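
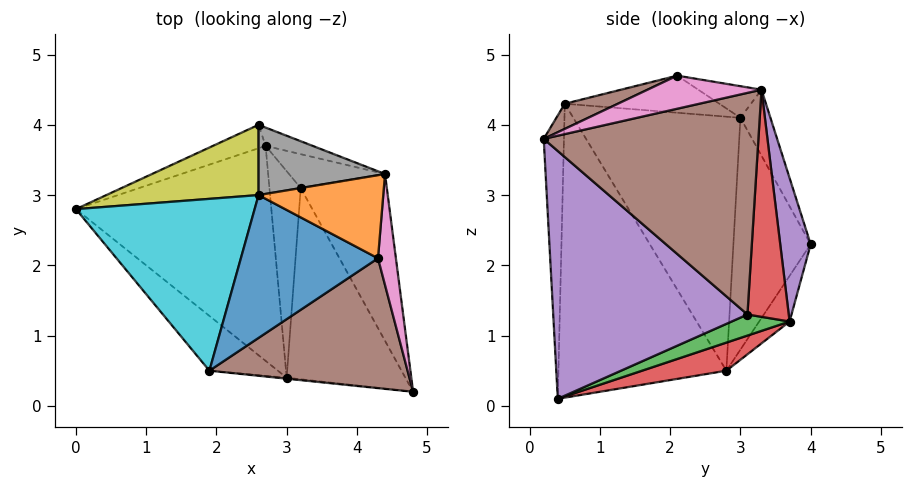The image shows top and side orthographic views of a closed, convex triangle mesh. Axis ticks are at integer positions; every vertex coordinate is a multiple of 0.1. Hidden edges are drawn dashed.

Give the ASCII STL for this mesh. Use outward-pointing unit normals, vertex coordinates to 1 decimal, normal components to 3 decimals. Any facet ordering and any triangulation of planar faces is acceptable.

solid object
 facet normal -0.630 -0.763 -0.147
  outer loop
   vertex 1.9 0.5 4.3
   vertex 0.0 2.8 0.5
   vertex 3.0 0.4 0.1
  endloop
 endfacet
 facet normal -0.103 -0.995 -0.003
  outer loop
   vertex 1.9 0.5 4.3
   vertex 3.0 0.4 0.1
   vertex 4.8 0.2 3.8
  endloop
 endfacet
 facet normal -0.239 0.931 -0.276
  outer loop
   vertex 2.7 3.7 1.2
   vertex 0.0 2.8 0.5
   vertex 2.6 4.0 2.3
  endloop
 endfacet
 facet normal 0.135 0.324 -0.936
  outer loop
   vertex 2.7 3.7 1.2
   vertex 3.0 0.4 0.1
   vertex 0.0 2.8 0.5
  endloop
 endfacet
 facet normal 0.536 0.825 -0.176
  outer loop
   vertex 4.4 3.3 4.5
   vertex 2.7 3.7 1.2
   vertex 2.6 4.0 2.3
  endloop
 endfacet
 facet normal 0.115 -0.400 0.909
  outer loop
   vertex 4.3 2.1 4.7
   vertex 1.9 0.5 4.3
   vertex 4.8 0.2 3.8
  endloop
 endfacet
 facet normal 0.879 0.006 0.476
  outer loop
   vertex 4.3 2.1 4.7
   vertex 4.8 0.2 3.8
   vertex 4.4 3.3 4.5
  endloop
 endfacet
 facet normal -0.246 0.847 0.471
  outer loop
   vertex 2.6 3.0 4.1
   vertex 4.4 3.3 4.5
   vertex 2.6 4.0 2.3
  endloop
 endfacet
 facet normal -0.595 0.703 0.390
  outer loop
   vertex 2.6 3.0 4.1
   vertex 2.6 4.0 2.3
   vertex 0.0 2.8 0.5
  endloop
 endfacet
 facet normal -0.789 0.265 0.555
  outer loop
   vertex 2.6 3.0 4.1
   vertex 0.0 2.8 0.5
   vertex 1.9 0.5 4.3
  endloop
 endfacet
 facet normal -0.258 0.149 0.955
  outer loop
   vertex 2.6 3.0 4.1
   vertex 1.9 0.5 4.3
   vertex 4.3 2.1 4.7
  endloop
 endfacet
 facet normal -0.242 0.179 0.954
  outer loop
   vertex 2.6 3.0 4.1
   vertex 4.3 2.1 4.7
   vertex 4.4 3.3 4.5
  endloop
 endfacet
 facet normal 0.531 0.311 -0.788
  outer loop
   vertex 3.2 3.1 1.3
   vertex 3.0 0.4 0.1
   vertex 2.7 3.7 1.2
  endloop
 endfacet
 facet normal 0.754 0.575 -0.319
  outer loop
   vertex 3.2 3.1 1.3
   vertex 2.7 3.7 1.2
   vertex 4.4 3.3 4.5
  endloop
 endfacet
 facet normal 0.895 0.124 -0.429
  outer loop
   vertex 3.2 3.1 1.3
   vertex 4.8 0.2 3.8
   vertex 3.0 0.4 0.1
  endloop
 endfacet
 facet normal 0.914 0.198 -0.355
  outer loop
   vertex 3.2 3.1 1.3
   vertex 4.4 3.3 4.5
   vertex 4.8 0.2 3.8
  endloop
 endfacet
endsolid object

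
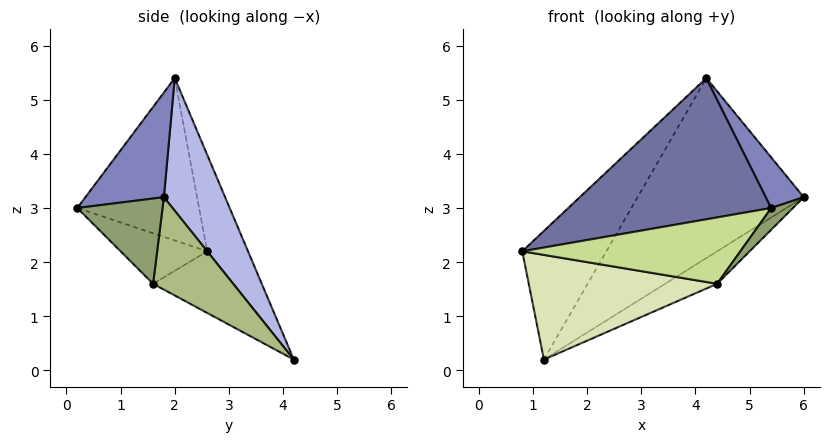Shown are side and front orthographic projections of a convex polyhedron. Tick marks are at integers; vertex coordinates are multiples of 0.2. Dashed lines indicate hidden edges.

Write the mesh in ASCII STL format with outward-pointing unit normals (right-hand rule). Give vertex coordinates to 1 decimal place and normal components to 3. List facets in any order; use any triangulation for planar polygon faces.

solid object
 facet normal -0.480 -0.800 0.360
  outer loop
   vertex 4.2 2.0 5.4
   vertex 0.8 2.6 2.2
   vertex 5.4 0.2 3.0
  endloop
 endfacet
 facet normal 0.711 -0.343 0.613
  outer loop
   vertex 4.2 2.0 5.4
   vertex 5.4 0.2 3.0
   vertex 6.0 1.8 3.2
  endloop
 endfacet
 facet normal -0.369 0.760 0.535
  outer loop
   vertex 1.2 4.2 0.2
   vertex 0.8 2.6 2.2
   vertex 4.2 2.0 5.4
  endloop
 endfacet
 facet normal 0.339 0.921 0.194
  outer loop
   vertex 1.2 4.2 0.2
   vertex 4.2 2.0 5.4
   vertex 6.0 1.8 3.2
  endloop
 endfacet
 facet normal 0.707 -0.179 -0.684
  outer loop
   vertex 4.4 1.6 1.6
   vertex 6.0 1.8 3.2
   vertex 5.4 0.2 3.0
  endloop
 endfacet
 facet normal 0.621 0.403 -0.672
  outer loop
   vertex 4.4 1.6 1.6
   vertex 1.2 4.2 0.2
   vertex 6.0 1.8 3.2
  endloop
 endfacet
 facet normal -0.307 -0.774 -0.554
  outer loop
   vertex 4.4 1.6 1.6
   vertex 5.4 0.2 3.0
   vertex 0.8 2.6 2.2
  endloop
 endfacet
 facet normal -0.303 -0.714 -0.632
  outer loop
   vertex 4.4 1.6 1.6
   vertex 0.8 2.6 2.2
   vertex 1.2 4.2 0.2
  endloop
 endfacet
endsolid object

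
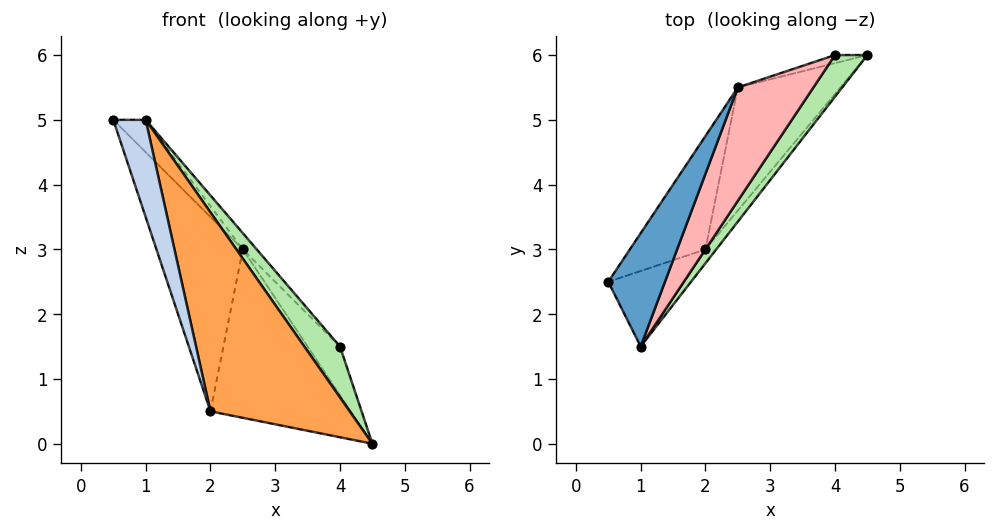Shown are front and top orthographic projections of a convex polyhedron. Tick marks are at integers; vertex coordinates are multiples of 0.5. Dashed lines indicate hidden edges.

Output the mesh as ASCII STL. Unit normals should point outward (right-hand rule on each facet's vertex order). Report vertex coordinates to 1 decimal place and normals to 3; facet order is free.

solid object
 facet normal 0.482 0.241 0.843
  outer loop
   vertex 2.5 5.5 3.0
   vertex 0.5 2.5 5.0
   vertex 1.0 1.5 5.0
  endloop
 endfacet
 facet normal -0.845 -0.422 -0.329
  outer loop
   vertex 2.0 3.0 0.5
   vertex 1.0 1.5 5.0
   vertex 0.5 2.5 5.0
  endloop
 endfacet
 facet normal 0.764 -0.644 -0.045
  outer loop
   vertex 2.0 3.0 0.5
   vertex 4.5 6.0 0.0
   vertex 1.0 1.5 5.0
  endloop
 endfacet
 facet normal -0.874 0.420 -0.245
  outer loop
   vertex 2.0 3.0 0.5
   vertex 0.5 2.5 5.0
   vertex 2.5 5.5 3.0
  endloop
 endfacet
 facet normal -0.736 0.547 -0.399
  outer loop
   vertex 2.0 3.0 0.5
   vertex 2.5 5.5 3.0
   vertex 4.5 6.0 0.0
  endloop
 endfacet
 facet normal 0.885 -0.361 0.295
  outer loop
   vertex 4.0 6.0 1.5
   vertex 1.0 1.5 5.0
   vertex 4.5 6.0 0.0
  endloop
 endfacet
 facet normal -0.442 0.885 -0.147
  outer loop
   vertex 4.0 6.0 1.5
   vertex 4.5 6.0 0.0
   vertex 2.5 5.5 3.0
  endloop
 endfacet
 facet normal 0.686 0.103 0.720
  outer loop
   vertex 4.0 6.0 1.5
   vertex 2.5 5.5 3.0
   vertex 1.0 1.5 5.0
  endloop
 endfacet
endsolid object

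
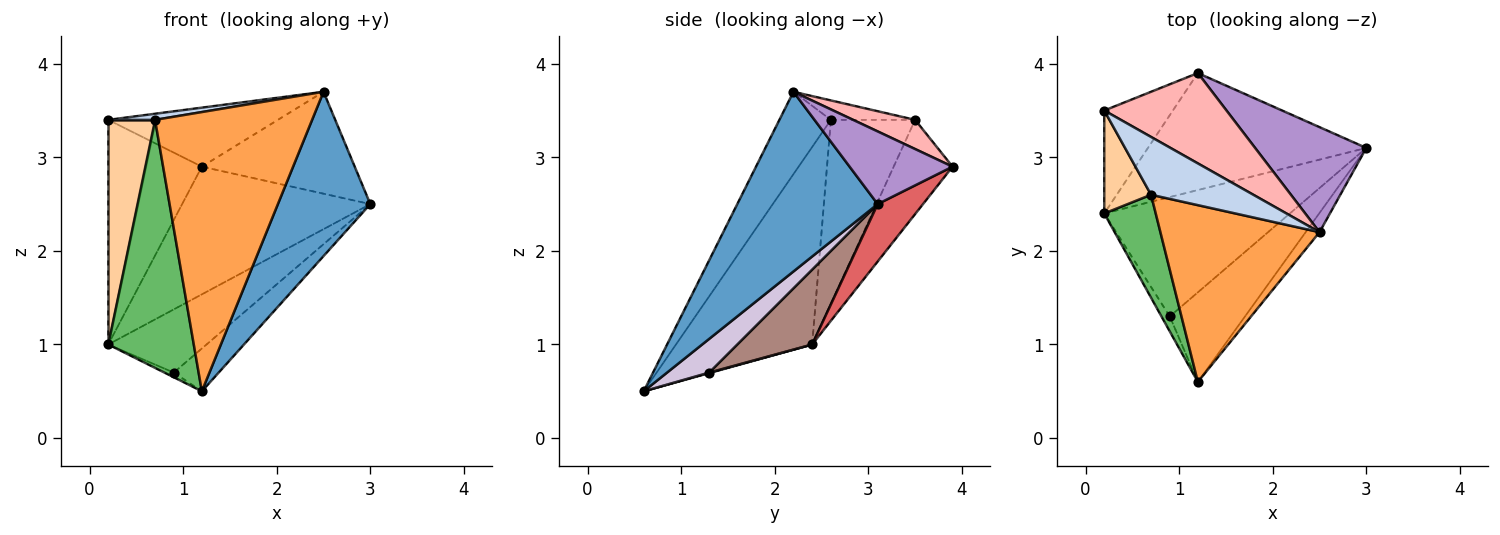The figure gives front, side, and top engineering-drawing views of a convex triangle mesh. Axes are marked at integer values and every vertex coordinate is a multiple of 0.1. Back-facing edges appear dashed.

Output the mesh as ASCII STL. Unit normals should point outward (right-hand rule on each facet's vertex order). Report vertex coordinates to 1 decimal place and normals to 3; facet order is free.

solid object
 facet normal 0.834 -0.549 -0.064
  outer loop
   vertex 2.5 2.2 3.7
   vertex 1.2 0.6 0.5
   vertex 3.0 3.1 2.5
  endloop
 endfacet
 facet normal -0.186 -0.103 0.977
  outer loop
   vertex 0.7 2.6 3.4
   vertex 2.5 2.2 3.7
   vertex 0.2 3.5 3.4
  endloop
 endfacet
 facet normal -0.267 -0.814 0.516
  outer loop
   vertex 0.7 2.6 3.4
   vertex 1.2 0.6 0.5
   vertex 2.5 2.2 3.7
  endloop
 endfacet
 facet normal -0.853 -0.474 0.217
  outer loop
   vertex 0.7 2.6 3.4
   vertex 0.2 3.5 3.4
   vertex 0.2 2.4 1.0
  endloop
 endfacet
 facet normal -0.827 -0.519 0.216
  outer loop
   vertex 0.7 2.6 3.4
   vertex 0.2 2.4 1.0
   vertex 1.2 0.6 0.5
  endloop
 endfacet
 facet normal -0.496 0.789 -0.362
  outer loop
   vertex 1.2 3.9 2.9
   vertex 0.2 2.4 1.0
   vertex 0.2 3.5 3.4
  endloop
 endfacet
 facet normal 0.175 0.726 -0.665
  outer loop
   vertex 1.2 3.9 2.9
   vertex 3.0 3.1 2.5
   vertex 0.2 2.4 1.0
  endloop
 endfacet
 facet normal 0.196 0.536 0.821
  outer loop
   vertex 1.2 3.9 2.9
   vertex 0.2 3.5 3.4
   vertex 2.5 2.2 3.7
  endloop
 endfacet
 facet normal 0.425 0.630 0.650
  outer loop
   vertex 1.2 3.9 2.9
   vertex 2.5 2.2 3.7
   vertex 3.0 3.1 2.5
  endloop
 endfacet
 facet normal 0.375 0.400 -0.837
  outer loop
   vertex 0.9 1.3 0.7
   vertex 3.0 3.1 2.5
   vertex 1.2 0.6 0.5
  endloop
 endfacet
 facet normal 0.336 0.441 -0.832
  outer loop
   vertex 0.9 1.3 0.7
   vertex 0.2 2.4 1.0
   vertex 3.0 3.1 2.5
  endloop
 endfacet
 facet normal 0.060 0.298 -0.953
  outer loop
   vertex 0.9 1.3 0.7
   vertex 1.2 0.6 0.5
   vertex 0.2 2.4 1.0
  endloop
 endfacet
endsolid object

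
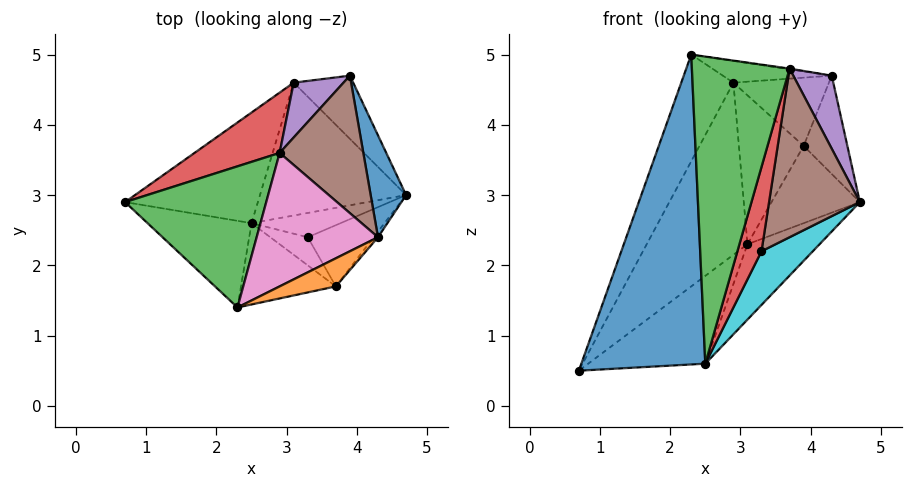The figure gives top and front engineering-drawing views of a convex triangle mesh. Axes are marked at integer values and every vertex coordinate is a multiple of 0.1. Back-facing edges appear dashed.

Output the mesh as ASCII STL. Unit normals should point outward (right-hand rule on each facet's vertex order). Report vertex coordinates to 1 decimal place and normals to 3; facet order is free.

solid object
 facet normal 0.910 0.288 0.298
  outer loop
   vertex 4.3 2.4 4.7
   vertex 4.7 3.0 2.9
   vertex 3.9 4.7 3.7
  endloop
 endfacet
 facet normal 0.711 0.544 -0.445
  outer loop
   vertex 3.1 4.6 2.3
   vertex 3.9 4.7 3.7
   vertex 4.7 3.0 2.9
  endloop
 endfacet
 facet normal -0.859 0.309 0.408
  outer loop
   vertex 2.9 3.6 4.6
   vertex 0.7 2.9 0.5
   vertex 2.3 1.4 5.0
  endloop
 endfacet
 facet normal -0.676 0.696 0.244
  outer loop
   vertex 2.9 3.6 4.6
   vertex 3.1 4.6 2.3
   vertex 0.7 2.9 0.5
  endloop
 endfacet
 facet normal -0.585 0.761 0.280
  outer loop
   vertex 2.9 3.6 4.6
   vertex 3.9 4.7 3.7
   vertex 3.1 4.6 2.3
  endloop
 endfacet
 facet normal 0.302 0.424 0.854
  outer loop
   vertex 2.9 3.6 4.6
   vertex 4.3 2.4 4.7
   vertex 3.9 4.7 3.7
  endloop
 endfacet
 facet normal 0.067 0.161 0.985
  outer loop
   vertex 2.9 3.6 4.6
   vertex 2.3 1.4 5.0
   vertex 4.3 2.4 4.7
  endloop
 endfacet
 facet normal 0.146 0.615 -0.775
  outer loop
   vertex 2.5 2.6 0.6
   vertex 0.7 2.9 0.5
   vertex 3.1 4.6 2.3
  endloop
 endfacet
 facet normal 0.634 0.382 -0.673
  outer loop
   vertex 2.5 2.6 0.6
   vertex 3.1 4.6 2.3
   vertex 4.7 3.0 2.9
  endloop
 endfacet
 facet normal 0.512 -0.782 -0.354
  outer loop
   vertex 2.5 2.6 0.6
   vertex 4.7 3.0 2.9
   vertex 3.3 2.4 2.2
  endloop
 endfacet
 facet normal -0.144 -0.953 -0.266
  outer loop
   vertex 2.5 2.6 0.6
   vertex 2.3 1.4 5.0
   vertex 0.7 2.9 0.5
  endloop
 endfacet
 facet normal 0.136 0.025 0.990
  outer loop
   vertex 3.7 1.7 4.8
   vertex 4.3 2.4 4.7
   vertex 2.3 1.4 5.0
  endloop
 endfacet
 facet normal 0.168 -0.953 -0.252
  outer loop
   vertex 3.7 1.7 4.8
   vertex 2.3 1.4 5.0
   vertex 2.5 2.6 0.6
  endloop
 endfacet
 facet normal 0.368 -0.882 -0.294
  outer loop
   vertex 3.7 1.7 4.8
   vertex 2.5 2.6 0.6
   vertex 3.3 2.4 2.2
  endloop
 endfacet
 facet normal 0.755 -0.654 -0.050
  outer loop
   vertex 3.7 1.7 4.8
   vertex 4.7 3.0 2.9
   vertex 4.3 2.4 4.7
  endloop
 endfacet
 facet normal 0.497 -0.815 -0.296
  outer loop
   vertex 3.7 1.7 4.8
   vertex 3.3 2.4 2.2
   vertex 4.7 3.0 2.9
  endloop
 endfacet
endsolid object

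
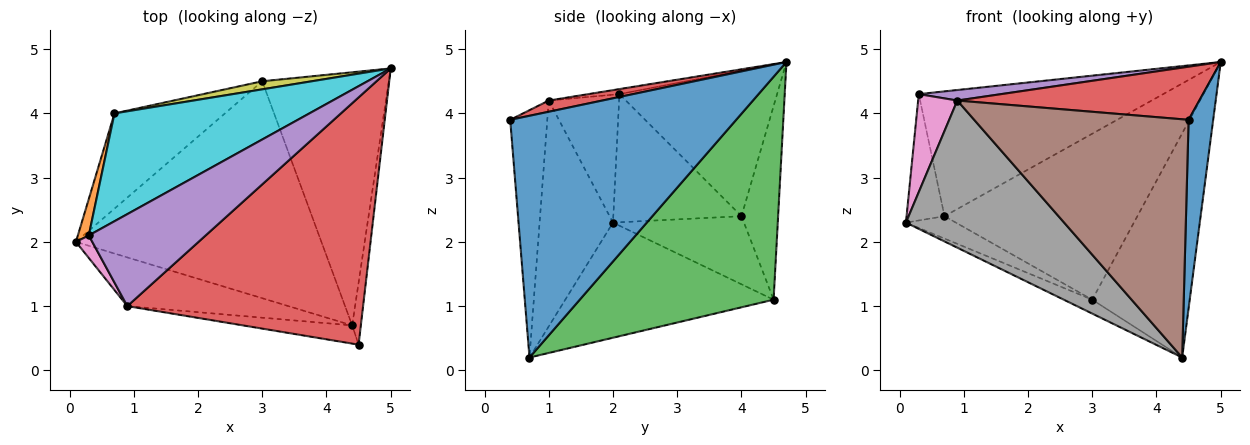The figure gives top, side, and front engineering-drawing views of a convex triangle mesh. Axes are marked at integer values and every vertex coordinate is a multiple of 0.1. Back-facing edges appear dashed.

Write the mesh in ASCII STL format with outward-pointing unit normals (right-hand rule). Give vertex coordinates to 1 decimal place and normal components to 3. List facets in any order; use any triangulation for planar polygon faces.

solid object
 facet normal 0.994 -0.108 -0.036
  outer loop
   vertex 4.4 0.7 0.2
   vertex 5.0 4.7 4.8
   vertex 4.5 0.4 3.9
  endloop
 endfacet
 facet normal -0.424 0.058 -0.904
  outer loop
   vertex 3.0 4.5 1.1
   vertex 4.4 0.7 0.2
   vertex 0.1 2.0 2.3
  endloop
 endfacet
 facet normal 0.797 0.401 -0.452
  outer loop
   vertex 3.0 4.5 1.1
   vertex 5.0 4.7 4.8
   vertex 4.4 0.7 0.2
  endloop
 endfacet
 facet normal 0.046 -0.210 0.977
  outer loop
   vertex 0.9 1.0 4.2
   vertex 4.5 0.4 3.9
   vertex 5.0 4.7 4.8
  endloop
 endfacet
 facet normal -0.043 -0.114 0.993
  outer loop
   vertex 0.9 1.0 4.2
   vertex 5.0 4.7 4.8
   vertex 0.3 2.1 4.3
  endloop
 endfacet
 facet normal -0.170 -0.983 -0.075
  outer loop
   vertex 0.9 1.0 4.2
   vertex 4.4 0.7 0.2
   vertex 4.5 0.4 3.9
  endloop
 endfacet
 facet normal -0.868 -0.484 0.111
  outer loop
   vertex 0.9 1.0 4.2
   vertex 0.3 2.1 4.3
   vertex 0.1 2.0 2.3
  endloop
 endfacet
 facet normal -0.403 -0.869 -0.288
  outer loop
   vertex 0.9 1.0 4.2
   vertex 0.1 2.0 2.3
   vertex 4.4 0.7 0.2
  endloop
 endfacet
 facet normal -0.186 0.981 0.048
  outer loop
   vertex 0.7 4.0 2.4
   vertex 5.0 4.7 4.8
   vertex 3.0 4.5 1.1
  endloop
 endfacet
 facet normal -0.439 0.680 0.588
  outer loop
   vertex 0.7 4.0 2.4
   vertex 0.3 2.1 4.3
   vertex 5.0 4.7 4.8
  endloop
 endfacet
 facet normal -0.514 0.196 -0.835
  outer loop
   vertex 0.7 4.0 2.4
   vertex 3.0 4.5 1.1
   vertex 0.1 2.0 2.3
  endloop
 endfacet
 facet normal -0.956 0.283 0.081
  outer loop
   vertex 0.7 4.0 2.4
   vertex 0.1 2.0 2.3
   vertex 0.3 2.1 4.3
  endloop
 endfacet
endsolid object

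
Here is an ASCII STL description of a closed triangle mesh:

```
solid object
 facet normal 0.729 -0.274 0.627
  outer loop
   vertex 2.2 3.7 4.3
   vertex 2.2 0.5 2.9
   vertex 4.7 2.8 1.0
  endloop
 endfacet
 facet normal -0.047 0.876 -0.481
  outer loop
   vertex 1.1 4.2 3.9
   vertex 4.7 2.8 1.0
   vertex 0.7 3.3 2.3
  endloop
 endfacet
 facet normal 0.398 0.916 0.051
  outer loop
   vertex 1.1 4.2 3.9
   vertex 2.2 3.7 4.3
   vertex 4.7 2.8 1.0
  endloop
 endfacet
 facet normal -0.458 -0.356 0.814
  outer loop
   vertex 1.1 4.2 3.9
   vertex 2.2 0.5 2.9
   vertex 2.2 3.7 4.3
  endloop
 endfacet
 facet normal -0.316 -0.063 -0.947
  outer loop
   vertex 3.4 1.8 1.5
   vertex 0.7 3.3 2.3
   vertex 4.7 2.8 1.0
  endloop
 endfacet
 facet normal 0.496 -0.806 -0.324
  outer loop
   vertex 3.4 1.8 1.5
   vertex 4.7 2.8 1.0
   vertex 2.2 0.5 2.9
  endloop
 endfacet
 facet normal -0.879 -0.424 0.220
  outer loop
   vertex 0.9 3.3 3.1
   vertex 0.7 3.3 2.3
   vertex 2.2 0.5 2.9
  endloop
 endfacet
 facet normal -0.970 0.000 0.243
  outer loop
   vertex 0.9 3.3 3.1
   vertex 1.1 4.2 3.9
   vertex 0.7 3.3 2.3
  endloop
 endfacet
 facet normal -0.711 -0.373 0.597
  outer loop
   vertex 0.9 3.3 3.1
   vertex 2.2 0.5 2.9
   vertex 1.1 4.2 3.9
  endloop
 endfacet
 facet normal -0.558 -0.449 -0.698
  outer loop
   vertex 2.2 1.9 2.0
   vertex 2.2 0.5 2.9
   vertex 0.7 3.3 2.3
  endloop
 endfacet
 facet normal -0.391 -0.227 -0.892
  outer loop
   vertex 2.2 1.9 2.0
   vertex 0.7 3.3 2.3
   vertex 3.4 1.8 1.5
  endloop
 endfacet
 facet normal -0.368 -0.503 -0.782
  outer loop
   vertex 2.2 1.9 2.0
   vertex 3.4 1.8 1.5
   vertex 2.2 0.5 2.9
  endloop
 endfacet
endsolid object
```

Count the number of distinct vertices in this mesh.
8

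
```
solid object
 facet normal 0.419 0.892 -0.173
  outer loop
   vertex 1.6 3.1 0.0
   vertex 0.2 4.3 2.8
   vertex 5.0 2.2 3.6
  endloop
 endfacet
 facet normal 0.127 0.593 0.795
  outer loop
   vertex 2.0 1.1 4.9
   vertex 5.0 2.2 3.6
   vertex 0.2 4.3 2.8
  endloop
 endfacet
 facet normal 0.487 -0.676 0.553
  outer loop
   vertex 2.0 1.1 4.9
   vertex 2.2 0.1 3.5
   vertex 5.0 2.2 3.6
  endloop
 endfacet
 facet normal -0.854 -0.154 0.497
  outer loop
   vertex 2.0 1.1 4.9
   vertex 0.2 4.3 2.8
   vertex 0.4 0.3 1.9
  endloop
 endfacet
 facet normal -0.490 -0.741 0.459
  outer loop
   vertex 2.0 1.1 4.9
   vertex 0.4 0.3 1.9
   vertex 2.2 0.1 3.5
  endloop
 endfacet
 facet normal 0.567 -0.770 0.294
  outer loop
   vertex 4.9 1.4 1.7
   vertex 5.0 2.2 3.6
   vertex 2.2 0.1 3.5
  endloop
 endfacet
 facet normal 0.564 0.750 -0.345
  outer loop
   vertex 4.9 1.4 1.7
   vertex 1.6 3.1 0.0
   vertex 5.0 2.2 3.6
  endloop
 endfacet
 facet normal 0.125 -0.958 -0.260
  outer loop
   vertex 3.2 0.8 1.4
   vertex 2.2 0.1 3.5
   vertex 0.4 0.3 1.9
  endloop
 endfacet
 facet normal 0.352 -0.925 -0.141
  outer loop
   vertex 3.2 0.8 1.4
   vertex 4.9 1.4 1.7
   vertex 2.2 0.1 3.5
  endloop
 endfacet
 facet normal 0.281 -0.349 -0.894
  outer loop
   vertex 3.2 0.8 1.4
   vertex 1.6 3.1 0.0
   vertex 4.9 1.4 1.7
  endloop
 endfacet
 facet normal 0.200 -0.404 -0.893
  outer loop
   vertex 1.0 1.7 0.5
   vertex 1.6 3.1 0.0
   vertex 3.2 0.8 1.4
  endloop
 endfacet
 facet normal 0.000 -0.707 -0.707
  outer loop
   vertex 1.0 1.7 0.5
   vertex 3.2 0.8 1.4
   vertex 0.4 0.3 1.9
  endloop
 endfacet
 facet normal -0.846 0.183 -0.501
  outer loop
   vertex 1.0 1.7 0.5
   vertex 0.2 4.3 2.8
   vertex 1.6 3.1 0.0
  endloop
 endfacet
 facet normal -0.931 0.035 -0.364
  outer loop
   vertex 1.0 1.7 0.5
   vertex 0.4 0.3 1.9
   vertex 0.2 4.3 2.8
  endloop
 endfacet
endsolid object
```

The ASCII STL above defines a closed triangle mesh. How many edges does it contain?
21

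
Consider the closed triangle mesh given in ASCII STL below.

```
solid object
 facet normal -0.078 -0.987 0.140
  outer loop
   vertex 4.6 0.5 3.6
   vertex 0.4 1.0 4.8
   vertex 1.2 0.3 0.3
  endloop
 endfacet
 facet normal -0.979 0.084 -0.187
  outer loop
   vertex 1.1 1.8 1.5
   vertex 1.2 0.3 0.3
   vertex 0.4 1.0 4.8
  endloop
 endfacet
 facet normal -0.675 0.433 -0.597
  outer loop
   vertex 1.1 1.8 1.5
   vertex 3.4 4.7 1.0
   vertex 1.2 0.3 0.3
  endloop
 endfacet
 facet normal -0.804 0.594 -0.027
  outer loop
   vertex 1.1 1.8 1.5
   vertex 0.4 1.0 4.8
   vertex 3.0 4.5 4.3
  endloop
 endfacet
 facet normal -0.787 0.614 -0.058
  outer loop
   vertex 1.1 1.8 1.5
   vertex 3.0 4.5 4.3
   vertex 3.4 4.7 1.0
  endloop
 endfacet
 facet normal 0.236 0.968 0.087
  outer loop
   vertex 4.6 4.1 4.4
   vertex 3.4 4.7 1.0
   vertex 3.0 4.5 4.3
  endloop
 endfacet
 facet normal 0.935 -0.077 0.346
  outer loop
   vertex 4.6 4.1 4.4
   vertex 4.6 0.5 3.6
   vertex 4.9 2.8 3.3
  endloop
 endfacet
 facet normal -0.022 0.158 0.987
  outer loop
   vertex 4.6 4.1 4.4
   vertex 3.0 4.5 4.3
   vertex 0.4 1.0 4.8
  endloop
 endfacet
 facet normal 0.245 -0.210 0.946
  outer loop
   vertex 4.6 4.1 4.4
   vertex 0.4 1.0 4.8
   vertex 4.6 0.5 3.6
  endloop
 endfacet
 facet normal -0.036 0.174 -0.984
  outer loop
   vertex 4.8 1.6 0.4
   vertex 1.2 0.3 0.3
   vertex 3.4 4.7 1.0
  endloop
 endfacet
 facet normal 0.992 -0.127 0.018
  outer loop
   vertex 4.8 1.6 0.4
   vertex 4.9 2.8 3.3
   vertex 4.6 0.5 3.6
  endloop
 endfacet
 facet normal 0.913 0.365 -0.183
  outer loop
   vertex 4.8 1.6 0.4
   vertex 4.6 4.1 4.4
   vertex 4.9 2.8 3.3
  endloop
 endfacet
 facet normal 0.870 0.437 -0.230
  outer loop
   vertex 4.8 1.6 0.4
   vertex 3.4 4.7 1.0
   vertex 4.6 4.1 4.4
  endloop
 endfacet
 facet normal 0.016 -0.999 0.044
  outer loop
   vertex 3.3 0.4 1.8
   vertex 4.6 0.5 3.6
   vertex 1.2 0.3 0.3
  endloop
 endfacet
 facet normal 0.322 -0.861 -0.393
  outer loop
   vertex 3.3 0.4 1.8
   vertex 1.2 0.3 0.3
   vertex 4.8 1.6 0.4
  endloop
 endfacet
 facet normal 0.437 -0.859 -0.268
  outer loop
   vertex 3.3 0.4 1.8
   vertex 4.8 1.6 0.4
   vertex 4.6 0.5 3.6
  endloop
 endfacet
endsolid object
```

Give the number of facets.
16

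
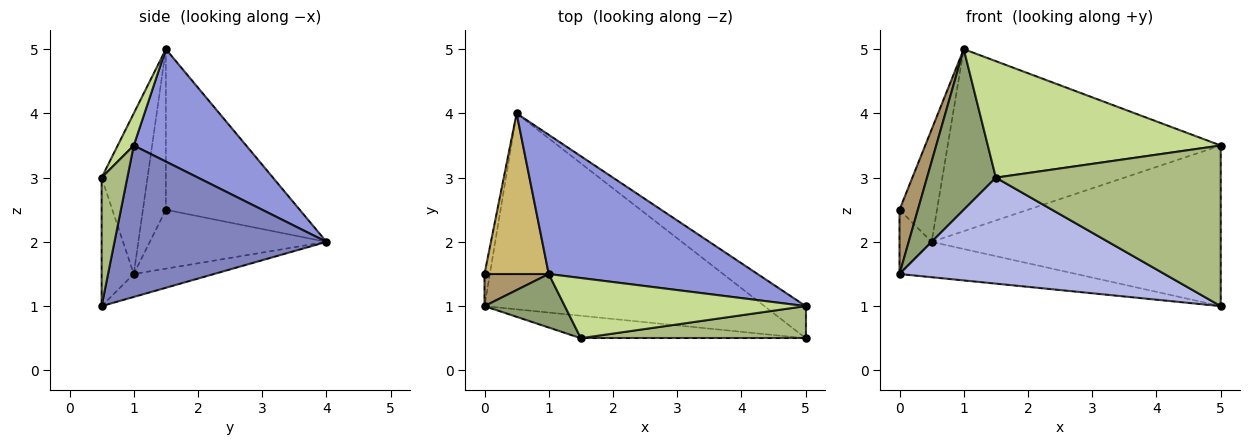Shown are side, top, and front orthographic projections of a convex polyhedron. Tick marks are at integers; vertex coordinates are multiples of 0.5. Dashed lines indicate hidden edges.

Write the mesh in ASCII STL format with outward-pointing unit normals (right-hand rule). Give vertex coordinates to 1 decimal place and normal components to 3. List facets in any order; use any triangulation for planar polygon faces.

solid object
 facet normal -0.080 0.177 -0.981
  outer loop
   vertex 0.5 4.0 2.0
   vertex 5.0 0.5 1.0
   vertex 0.0 1.0 1.5
  endloop
 endfacet
 facet normal 0.584 0.796 -0.159
  outer loop
   vertex 5.0 1.0 3.5
   vertex 5.0 0.5 1.0
   vertex 0.5 4.0 2.0
  endloop
 endfacet
 facet normal 0.311 0.755 0.577
  outer loop
   vertex 5.0 1.0 3.5
   vertex 0.5 4.0 2.0
   vertex 1.0 1.5 5.0
  endloop
 endfacet
 facet normal -0.118 -0.971 -0.206
  outer loop
   vertex 1.5 0.5 3.0
   vertex 0.0 1.0 1.5
   vertex 5.0 0.5 1.0
  endloop
 endfacet
 facet normal -0.535 -0.802 0.267
  outer loop
   vertex 1.5 0.5 3.0
   vertex 1.0 1.5 5.0
   vertex 0.0 1.0 1.5
  endloop
 endfacet
 facet normal 0.111 -0.974 0.195
  outer loop
   vertex 1.5 0.5 3.0
   vertex 5.0 0.5 1.0
   vertex 5.0 1.0 3.5
  endloop
 endfacet
 facet normal 0.061 -0.887 0.459
  outer loop
   vertex 1.5 0.5 3.0
   vertex 5.0 1.0 3.5
   vertex 1.0 1.5 5.0
  endloop
 endfacet
 facet normal -0.980 0.178 -0.089
  outer loop
   vertex 0.0 1.5 2.5
   vertex 0.5 4.0 2.0
   vertex 0.0 1.0 1.5
  endloop
 endfacet
 facet normal -0.745 -0.596 0.298
  outer loop
   vertex 0.0 1.5 2.5
   vertex 0.0 1.0 1.5
   vertex 1.0 1.5 5.0
  endloop
 endfacet
 facet normal -0.899 0.252 0.359
  outer loop
   vertex 0.0 1.5 2.5
   vertex 1.0 1.5 5.0
   vertex 0.5 4.0 2.0
  endloop
 endfacet
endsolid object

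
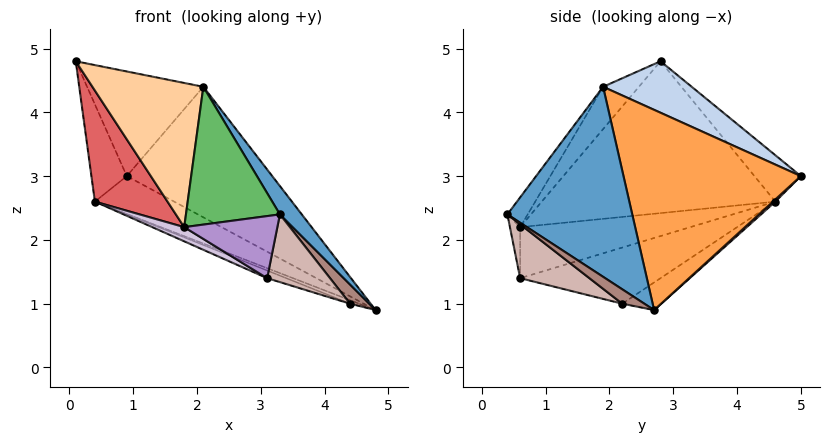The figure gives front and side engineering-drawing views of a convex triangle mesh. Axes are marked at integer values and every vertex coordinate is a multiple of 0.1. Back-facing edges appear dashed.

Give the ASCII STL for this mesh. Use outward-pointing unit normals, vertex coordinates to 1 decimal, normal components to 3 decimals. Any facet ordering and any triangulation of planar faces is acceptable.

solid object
 facet normal 0.799 -0.140 0.585
  outer loop
   vertex 2.1 1.9 4.4
   vertex 3.3 0.4 2.4
   vertex 4.8 2.7 0.9
  endloop
 endfacet
 facet normal 0.380 0.499 0.779
  outer loop
   vertex 2.1 1.9 4.4
   vertex 0.9 5.0 3.0
   vertex 0.1 2.8 4.8
  endloop
 endfacet
 facet normal 0.621 0.509 0.596
  outer loop
   vertex 2.1 1.9 4.4
   vertex 4.8 2.7 0.9
   vertex 0.9 5.0 3.0
  endloop
 endfacet
 facet normal -0.263 -0.814 0.517
  outer loop
   vertex 2.1 1.9 4.4
   vertex 0.1 2.8 4.8
   vertex 1.8 0.6 2.2
  endloop
 endfacet
 facet normal -0.181 -0.836 0.519
  outer loop
   vertex 2.1 1.9 4.4
   vertex 1.8 0.6 2.2
   vertex 3.3 0.4 2.4
  endloop
 endfacet
 facet normal -0.741 0.565 0.361
  outer loop
   vertex 0.4 4.6 2.6
   vertex 0.1 2.8 4.8
   vertex 0.9 5.0 3.0
  endloop
 endfacet
 facet normal -0.895 -0.278 -0.350
  outer loop
   vertex 0.4 4.6 2.6
   vertex 1.8 0.6 2.2
   vertex 0.1 2.8 4.8
  endloop
 endfacet
 facet normal 0.021 0.694 -0.720
  outer loop
   vertex 0.4 4.6 2.6
   vertex 0.9 5.0 3.0
   vertex 4.8 2.7 0.9
  endloop
 endfacet
 facet normal -0.107 -0.979 -0.174
  outer loop
   vertex 3.1 0.6 1.4
   vertex 3.3 0.4 2.4
   vertex 1.8 0.6 2.2
  endloop
 endfacet
 facet normal -0.522 -0.098 -0.848
  outer loop
   vertex 3.1 0.6 1.4
   vertex 1.8 0.6 2.2
   vertex 0.4 4.6 2.6
  endloop
 endfacet
 facet normal 0.734 -0.635 -0.240
  outer loop
   vertex 4.4 2.2 1.0
   vertex 4.8 2.7 0.9
   vertex 3.3 0.4 2.4
  endloop
 endfacet
 facet normal 0.712 -0.647 -0.272
  outer loop
   vertex 4.4 2.2 1.0
   vertex 3.3 0.4 2.4
   vertex 3.1 0.6 1.4
  endloop
 endfacet
 facet normal -0.331 0.076 -0.941
  outer loop
   vertex 4.4 2.2 1.0
   vertex 0.4 4.6 2.6
   vertex 4.8 2.7 0.9
  endloop
 endfacet
 facet normal -0.346 0.047 -0.937
  outer loop
   vertex 4.4 2.2 1.0
   vertex 3.1 0.6 1.4
   vertex 0.4 4.6 2.6
  endloop
 endfacet
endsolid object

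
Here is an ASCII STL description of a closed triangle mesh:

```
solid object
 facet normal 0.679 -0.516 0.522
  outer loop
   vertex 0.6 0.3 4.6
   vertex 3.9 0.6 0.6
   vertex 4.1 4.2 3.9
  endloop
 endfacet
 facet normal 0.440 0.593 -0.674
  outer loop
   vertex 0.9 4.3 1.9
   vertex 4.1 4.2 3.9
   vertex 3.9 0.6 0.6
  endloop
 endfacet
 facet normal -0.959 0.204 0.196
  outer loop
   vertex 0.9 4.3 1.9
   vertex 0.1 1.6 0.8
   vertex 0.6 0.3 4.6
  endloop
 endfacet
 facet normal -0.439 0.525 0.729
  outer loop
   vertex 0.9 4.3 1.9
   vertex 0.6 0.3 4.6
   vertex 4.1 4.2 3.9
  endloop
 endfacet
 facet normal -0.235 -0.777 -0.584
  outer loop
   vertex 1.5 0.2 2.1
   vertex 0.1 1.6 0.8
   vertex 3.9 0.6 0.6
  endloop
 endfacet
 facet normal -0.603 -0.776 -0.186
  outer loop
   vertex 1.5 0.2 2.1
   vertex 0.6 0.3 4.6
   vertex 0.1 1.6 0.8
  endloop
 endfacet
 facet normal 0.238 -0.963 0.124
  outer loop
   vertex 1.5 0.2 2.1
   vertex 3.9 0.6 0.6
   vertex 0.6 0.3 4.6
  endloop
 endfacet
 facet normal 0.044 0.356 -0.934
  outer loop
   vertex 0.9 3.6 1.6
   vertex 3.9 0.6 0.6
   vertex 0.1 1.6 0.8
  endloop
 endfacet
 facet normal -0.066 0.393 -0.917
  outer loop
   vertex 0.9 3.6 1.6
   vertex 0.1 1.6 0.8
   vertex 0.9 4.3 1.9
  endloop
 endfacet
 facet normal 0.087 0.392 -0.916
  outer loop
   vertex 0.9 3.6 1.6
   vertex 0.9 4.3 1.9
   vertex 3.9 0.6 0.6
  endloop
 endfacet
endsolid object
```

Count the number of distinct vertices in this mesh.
7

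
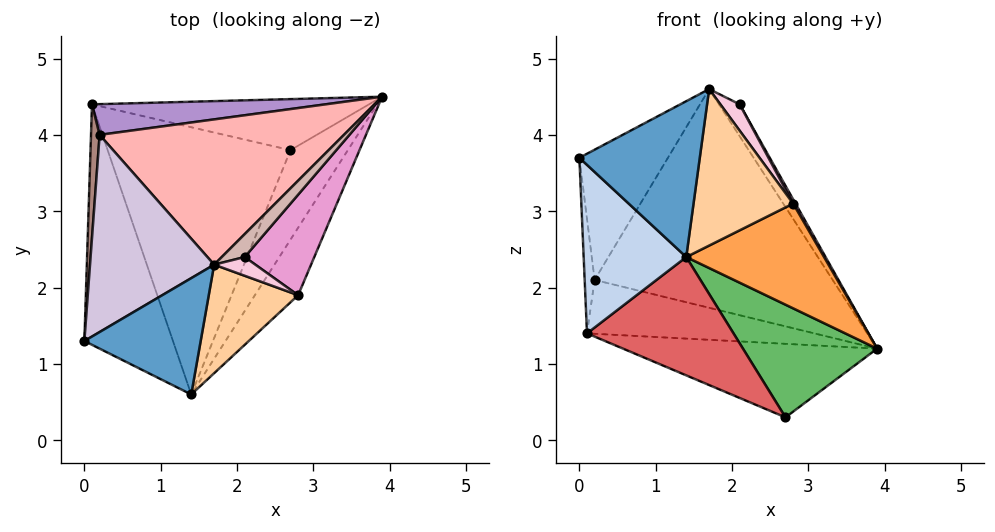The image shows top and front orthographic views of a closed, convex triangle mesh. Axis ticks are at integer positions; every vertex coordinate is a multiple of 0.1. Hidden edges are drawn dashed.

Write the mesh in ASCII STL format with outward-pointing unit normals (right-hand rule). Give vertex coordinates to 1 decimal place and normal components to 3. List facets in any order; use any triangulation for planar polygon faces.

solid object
 facet normal 0.153 -0.792 0.591
  outer loop
   vertex 1.7 2.3 4.6
   vertex 0.0 1.3 3.7
   vertex 1.4 0.6 2.4
  endloop
 endfacet
 facet normal -0.723 -0.396 -0.566
  outer loop
   vertex 0.1 4.4 1.4
   vertex 1.4 0.6 2.4
   vertex 0.0 1.3 3.7
  endloop
 endfacet
 facet normal 0.725 -0.579 -0.373
  outer loop
   vertex 2.8 1.9 3.1
   vertex 1.4 0.6 2.4
   vertex 3.9 4.5 1.2
  endloop
 endfacet
 facet normal 0.431 -0.741 0.514
  outer loop
   vertex 2.8 1.9 3.1
   vertex 1.7 2.3 4.6
   vertex 1.4 0.6 2.4
  endloop
 endfacet
 facet normal 0.678 -0.575 -0.457
  outer loop
   vertex 2.7 3.8 0.3
   vertex 3.9 4.5 1.2
   vertex 1.4 0.6 2.4
  endloop
 endfacet
 facet normal -0.052 0.820 -0.569
  outer loop
   vertex 2.7 3.8 0.3
   vertex 0.1 4.4 1.4
   vertex 3.9 4.5 1.2
  endloop
 endfacet
 facet normal -0.433 -0.365 -0.824
  outer loop
   vertex 2.7 3.8 0.3
   vertex 1.4 0.6 2.4
   vertex 0.1 4.4 1.4
  endloop
 endfacet
 facet normal 0.022 0.833 0.553
  outer loop
   vertex 0.2 4.0 2.1
   vertex 1.7 2.3 4.6
   vertex 3.9 4.5 1.2
  endloop
 endfacet
 facet normal 0.003 0.868 0.496
  outer loop
   vertex 0.2 4.0 2.1
   vertex 3.9 4.5 1.2
   vertex 0.1 4.4 1.4
  endloop
 endfacet
 facet normal -0.608 0.438 0.662
  outer loop
   vertex 0.2 4.0 2.1
   vertex 0.0 1.3 3.7
   vertex 1.7 2.3 4.6
  endloop
 endfacet
 facet normal -0.938 0.225 0.263
  outer loop
   vertex 0.2 4.0 2.1
   vertex 0.1 4.4 1.4
   vertex 0.0 1.3 3.7
  endloop
 endfacet
 facet normal 0.088 0.809 0.581
  outer loop
   vertex 2.1 2.4 4.4
   vertex 3.9 4.5 1.2
   vertex 1.7 2.3 4.6
  endloop
 endfacet
 facet normal 0.877 -0.020 0.480
  outer loop
   vertex 2.1 2.4 4.4
   vertex 2.8 1.9 3.1
   vertex 3.9 4.5 1.2
  endloop
 endfacet
 facet normal 0.442 -0.731 0.519
  outer loop
   vertex 2.1 2.4 4.4
   vertex 1.7 2.3 4.6
   vertex 2.8 1.9 3.1
  endloop
 endfacet
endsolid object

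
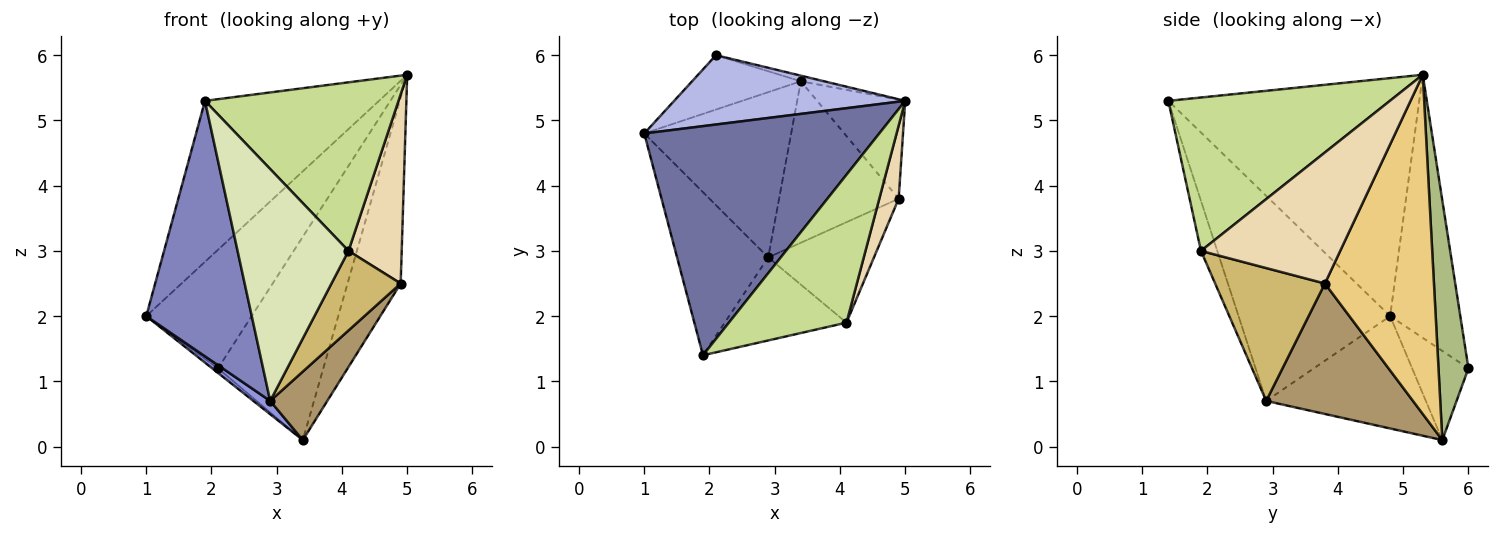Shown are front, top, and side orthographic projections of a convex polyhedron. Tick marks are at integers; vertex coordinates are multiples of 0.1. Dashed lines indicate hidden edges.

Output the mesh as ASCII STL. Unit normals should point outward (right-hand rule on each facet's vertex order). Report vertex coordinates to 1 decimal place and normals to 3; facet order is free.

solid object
 facet normal -0.638 0.443 0.630
  outer loop
   vertex 1.9 1.4 5.3
   vertex 5.0 5.3 5.7
   vertex 1.0 4.8 2.0
  endloop
 endfacet
 facet normal -0.771 -0.537 -0.343
  outer loop
   vertex 2.9 2.9 0.7
   vertex 1.9 1.4 5.3
   vertex 1.0 4.8 2.0
  endloop
 endfacet
 facet normal -0.606 -0.064 -0.793
  outer loop
   vertex 2.9 2.9 0.7
   vertex 1.0 4.8 2.0
   vertex 3.4 5.6 0.1
  endloop
 endfacet
 facet normal -0.498 0.748 0.438
  outer loop
   vertex 2.1 6.0 1.2
   vertex 1.0 4.8 2.0
   vertex 5.0 5.3 5.7
  endloop
 endfacet
 facet normal -0.633 0.066 -0.772
  outer loop
   vertex 2.1 6.0 1.2
   vertex 3.4 5.6 0.1
   vertex 1.0 4.8 2.0
  endloop
 endfacet
 facet normal 0.273 0.962 -0.027
  outer loop
   vertex 2.1 6.0 1.2
   vertex 5.0 5.3 5.7
   vertex 3.4 5.6 0.1
  endloop
 endfacet
 facet normal 0.652 -0.570 0.500
  outer loop
   vertex 4.1 1.9 3.0
   vertex 5.0 5.3 5.7
   vertex 1.9 1.4 5.3
  endloop
 endfacet
 facet normal -0.137 -0.933 -0.334
  outer loop
   vertex 4.1 1.9 3.0
   vertex 1.9 1.4 5.3
   vertex 2.9 2.9 0.7
  endloop
 endfacet
 facet normal 0.709 -0.276 -0.650
  outer loop
   vertex 4.9 3.8 2.5
   vertex 2.9 2.9 0.7
   vertex 3.4 5.6 0.1
  endloop
 endfacet
 facet normal 0.702 -0.442 -0.558
  outer loop
   vertex 4.9 3.8 2.5
   vertex 4.1 1.9 3.0
   vertex 2.9 2.9 0.7
  endloop
 endfacet
 facet normal 0.875 0.427 -0.227
  outer loop
   vertex 4.9 3.8 2.5
   vertex 3.4 5.6 0.1
   vertex 5.0 5.3 5.7
  endloop
 endfacet
 facet normal 0.925 -0.354 0.137
  outer loop
   vertex 4.9 3.8 2.5
   vertex 5.0 5.3 5.7
   vertex 4.1 1.9 3.0
  endloop
 endfacet
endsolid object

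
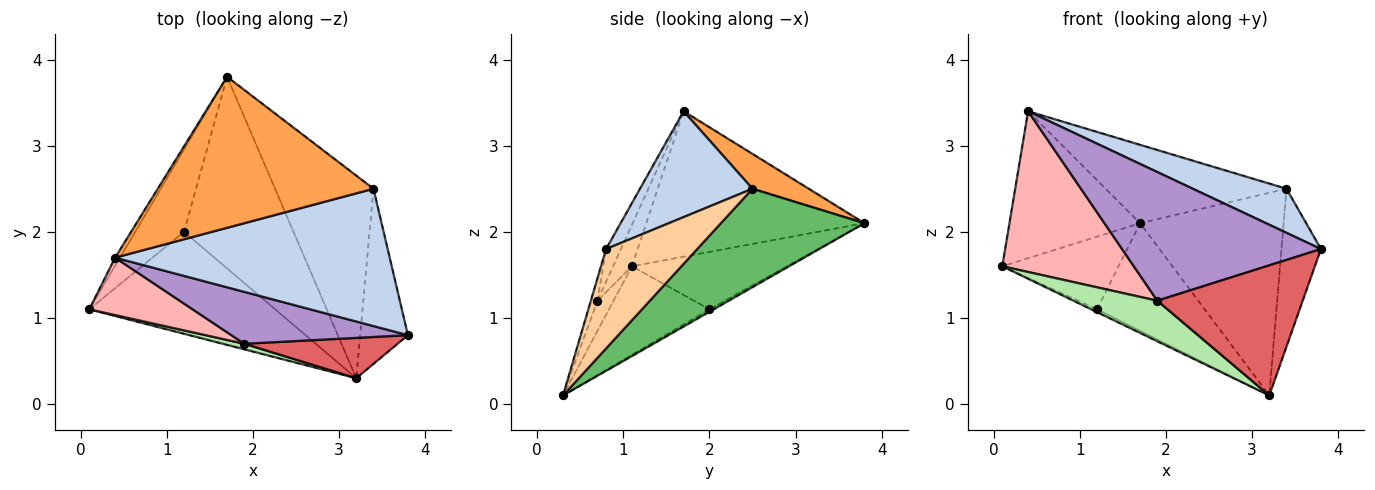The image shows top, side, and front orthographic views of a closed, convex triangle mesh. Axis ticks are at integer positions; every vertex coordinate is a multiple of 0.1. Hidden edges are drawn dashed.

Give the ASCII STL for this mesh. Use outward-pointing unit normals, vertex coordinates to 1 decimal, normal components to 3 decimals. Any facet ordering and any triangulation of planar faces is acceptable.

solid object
 facet normal -0.858 0.513 -0.028
  outer loop
   vertex 0.4 1.7 3.4
   vertex 1.7 3.8 2.1
   vertex 0.1 1.1 1.6
  endloop
 endfacet
 facet normal 0.345 -0.287 0.894
  outer loop
   vertex 3.4 2.5 2.5
   vertex 0.4 1.7 3.4
   vertex 3.8 0.8 1.8
  endloop
 endfacet
 facet normal 0.142 0.456 0.879
  outer loop
   vertex 3.4 2.5 2.5
   vertex 1.7 3.8 2.1
   vertex 0.4 1.7 3.4
  endloop
 endfacet
 facet normal 0.840 0.364 -0.403
  outer loop
   vertex 3.4 2.5 2.5
   vertex 3.8 0.8 1.8
   vertex 3.2 0.3 0.1
  endloop
 endfacet
 facet normal 0.577 0.577 -0.577
  outer loop
   vertex 3.4 2.5 2.5
   vertex 3.2 0.3 0.1
   vertex 1.7 3.8 2.1
  endloop
 endfacet
 facet normal -0.187 -0.973 0.133
  outer loop
   vertex 1.9 0.7 1.2
   vertex 0.1 1.1 1.6
   vertex 3.2 0.3 0.1
  endloop
 endfacet
 facet normal -0.043 -0.954 0.296
  outer loop
   vertex 1.9 0.7 1.2
   vertex 3.2 0.3 0.1
   vertex 3.8 0.8 1.8
  endloop
 endfacet
 facet normal -0.133 -0.933 0.333
  outer loop
   vertex 1.9 0.7 1.2
   vertex 0.4 1.7 3.4
   vertex 0.1 1.1 1.6
  endloop
 endfacet
 facet normal -0.069 -0.925 0.373
  outer loop
   vertex 1.9 0.7 1.2
   vertex 3.8 0.8 1.8
   vertex 0.4 1.7 3.4
  endloop
 endfacet
 facet normal -0.662 0.496 -0.562
  outer loop
   vertex 1.2 2.0 1.1
   vertex 0.1 1.1 1.6
   vertex 1.7 3.8 2.1
  endloop
 endfacet
 facet normal -0.430 0.025 -0.902
  outer loop
   vertex 1.2 2.0 1.1
   vertex 3.2 0.3 0.1
   vertex 0.1 1.1 1.6
  endloop
 endfacet
 facet normal -0.020 0.490 -0.872
  outer loop
   vertex 1.2 2.0 1.1
   vertex 1.7 3.8 2.1
   vertex 3.2 0.3 0.1
  endloop
 endfacet
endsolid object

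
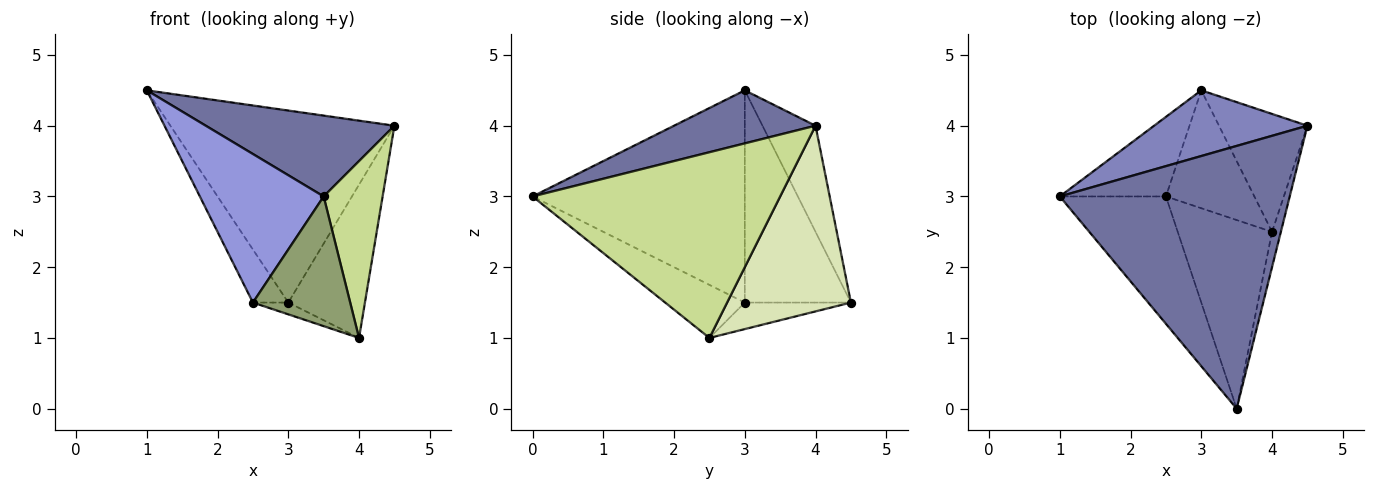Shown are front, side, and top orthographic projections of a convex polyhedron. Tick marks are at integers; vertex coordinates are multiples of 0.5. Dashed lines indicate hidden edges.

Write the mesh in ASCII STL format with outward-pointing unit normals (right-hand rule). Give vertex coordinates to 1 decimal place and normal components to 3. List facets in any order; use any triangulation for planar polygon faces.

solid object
 facet normal 0.215 -0.287 0.933
  outer loop
   vertex 3.5 0.0 3.0
   vertex 4.5 4.0 4.0
   vertex 1.0 3.0 4.5
  endloop
 endfacet
 facet normal -0.219 0.923 0.316
  outer loop
   vertex 3.0 4.5 1.5
   vertex 1.0 3.0 4.5
   vertex 4.5 4.0 4.0
  endloop
 endfacet
 facet normal -0.793 -0.463 -0.396
  outer loop
   vertex 2.5 3.0 1.5
   vertex 3.5 0.0 3.0
   vertex 1.0 3.0 4.5
  endloop
 endfacet
 facet normal -0.857 0.286 -0.429
  outer loop
   vertex 2.5 3.0 1.5
   vertex 1.0 3.0 4.5
   vertex 3.0 4.5 1.5
  endloop
 endfacet
 facet normal -0.421 -0.514 -0.748
  outer loop
   vertex 4.0 2.5 1.0
   vertex 3.5 0.0 3.0
   vertex 2.5 3.0 1.5
  endloop
 endfacet
 facet normal -0.286 0.095 -0.953
  outer loop
   vertex 4.0 2.5 1.0
   vertex 2.5 3.0 1.5
   vertex 3.0 4.5 1.5
  endloop
 endfacet
 facet normal 0.972 -0.231 -0.046
  outer loop
   vertex 4.0 2.5 1.0
   vertex 4.5 4.0 4.0
   vertex 3.5 0.0 3.0
  endloop
 endfacet
 facet normal 0.788 0.488 -0.375
  outer loop
   vertex 4.0 2.5 1.0
   vertex 3.0 4.5 1.5
   vertex 4.5 4.0 4.0
  endloop
 endfacet
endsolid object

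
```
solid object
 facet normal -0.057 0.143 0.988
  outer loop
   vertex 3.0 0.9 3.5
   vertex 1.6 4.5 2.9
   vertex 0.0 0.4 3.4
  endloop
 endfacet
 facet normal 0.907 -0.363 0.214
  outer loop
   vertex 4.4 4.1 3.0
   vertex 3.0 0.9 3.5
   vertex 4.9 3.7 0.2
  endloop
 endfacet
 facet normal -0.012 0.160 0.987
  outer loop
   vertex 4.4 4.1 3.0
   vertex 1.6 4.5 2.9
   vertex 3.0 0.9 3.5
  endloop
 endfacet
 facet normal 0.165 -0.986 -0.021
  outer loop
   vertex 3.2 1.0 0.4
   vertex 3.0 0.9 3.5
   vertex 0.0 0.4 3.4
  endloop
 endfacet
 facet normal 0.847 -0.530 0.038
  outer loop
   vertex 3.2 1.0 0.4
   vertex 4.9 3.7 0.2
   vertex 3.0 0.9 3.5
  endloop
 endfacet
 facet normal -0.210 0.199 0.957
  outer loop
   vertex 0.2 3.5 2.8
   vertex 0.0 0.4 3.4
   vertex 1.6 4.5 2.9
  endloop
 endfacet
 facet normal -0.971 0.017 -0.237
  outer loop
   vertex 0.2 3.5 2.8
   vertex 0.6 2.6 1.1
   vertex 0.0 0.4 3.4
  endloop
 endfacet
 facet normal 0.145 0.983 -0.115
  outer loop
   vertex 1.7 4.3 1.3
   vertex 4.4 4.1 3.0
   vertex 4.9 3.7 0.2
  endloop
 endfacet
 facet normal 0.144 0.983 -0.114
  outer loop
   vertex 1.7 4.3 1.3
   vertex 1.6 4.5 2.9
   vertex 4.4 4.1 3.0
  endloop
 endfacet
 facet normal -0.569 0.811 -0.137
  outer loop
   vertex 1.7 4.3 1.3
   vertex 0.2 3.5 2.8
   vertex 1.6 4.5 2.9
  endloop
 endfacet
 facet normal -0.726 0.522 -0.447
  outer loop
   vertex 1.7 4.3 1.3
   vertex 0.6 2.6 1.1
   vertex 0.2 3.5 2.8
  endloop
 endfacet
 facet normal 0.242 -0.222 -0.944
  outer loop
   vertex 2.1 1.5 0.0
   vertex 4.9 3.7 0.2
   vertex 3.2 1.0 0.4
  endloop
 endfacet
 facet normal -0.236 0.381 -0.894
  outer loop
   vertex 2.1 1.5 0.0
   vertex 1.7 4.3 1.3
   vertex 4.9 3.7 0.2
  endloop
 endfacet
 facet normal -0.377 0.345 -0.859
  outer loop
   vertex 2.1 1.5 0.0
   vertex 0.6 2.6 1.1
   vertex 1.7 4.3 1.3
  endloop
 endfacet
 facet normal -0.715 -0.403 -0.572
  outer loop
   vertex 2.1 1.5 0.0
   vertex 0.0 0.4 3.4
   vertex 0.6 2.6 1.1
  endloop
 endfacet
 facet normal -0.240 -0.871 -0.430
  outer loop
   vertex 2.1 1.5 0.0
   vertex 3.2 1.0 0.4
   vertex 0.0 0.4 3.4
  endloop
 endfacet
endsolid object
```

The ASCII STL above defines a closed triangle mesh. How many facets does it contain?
16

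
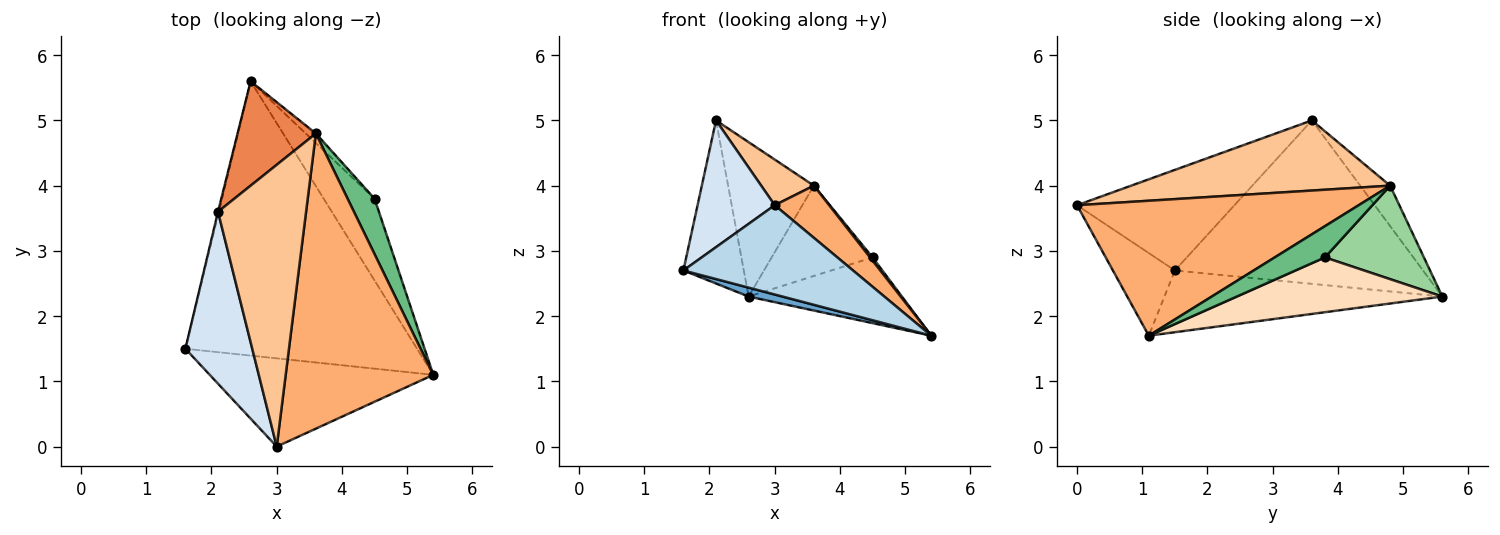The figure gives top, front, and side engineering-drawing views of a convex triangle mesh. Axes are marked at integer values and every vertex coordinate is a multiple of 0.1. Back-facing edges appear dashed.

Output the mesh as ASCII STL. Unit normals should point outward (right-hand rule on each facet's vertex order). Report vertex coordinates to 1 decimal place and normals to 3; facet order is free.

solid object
 facet normal -0.257 -0.031 -0.966
  outer loop
   vertex 2.6 5.6 2.3
   vertex 5.4 1.1 1.7
   vertex 1.6 1.5 2.7
  endloop
 endfacet
 facet normal -0.972 0.237 -0.005
  outer loop
   vertex 2.1 3.6 5.0
   vertex 2.6 5.6 2.3
   vertex 1.6 1.5 2.7
  endloop
 endfacet
 facet normal -0.252 -0.688 -0.680
  outer loop
   vertex 3.0 0.0 3.7
   vertex 1.6 1.5 2.7
   vertex 5.4 1.1 1.7
  endloop
 endfacet
 facet normal -0.771 -0.378 0.513
  outer loop
   vertex 3.0 0.0 3.7
   vertex 2.1 3.6 5.0
   vertex 1.6 1.5 2.7
  endloop
 endfacet
 facet normal -0.278 0.796 0.538
  outer loop
   vertex 3.6 4.8 4.0
   vertex 2.6 5.6 2.3
   vertex 2.1 3.6 5.0
  endloop
 endfacet
 facet normal 0.669 -0.129 0.732
  outer loop
   vertex 3.6 4.8 4.0
   vertex 3.0 0.0 3.7
   vertex 5.4 1.1 1.7
  endloop
 endfacet
 facet normal 0.618 -0.126 0.776
  outer loop
   vertex 3.6 4.8 4.0
   vertex 2.1 3.6 5.0
   vertex 3.0 0.0 3.7
  endloop
 endfacet
 facet normal 0.643 0.480 -0.597
  outer loop
   vertex 4.5 3.8 2.9
   vertex 5.4 1.1 1.7
   vertex 2.6 5.6 2.3
  endloop
 endfacet
 facet normal 0.756 -0.038 0.653
  outer loop
   vertex 4.5 3.8 2.9
   vertex 3.6 4.8 4.0
   vertex 5.4 1.1 1.7
  endloop
 endfacet
 facet normal 0.698 0.712 -0.076
  outer loop
   vertex 4.5 3.8 2.9
   vertex 2.6 5.6 2.3
   vertex 3.6 4.8 4.0
  endloop
 endfacet
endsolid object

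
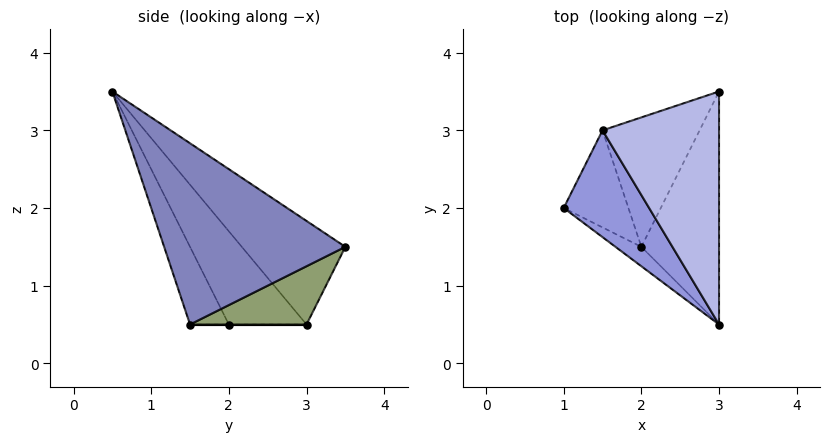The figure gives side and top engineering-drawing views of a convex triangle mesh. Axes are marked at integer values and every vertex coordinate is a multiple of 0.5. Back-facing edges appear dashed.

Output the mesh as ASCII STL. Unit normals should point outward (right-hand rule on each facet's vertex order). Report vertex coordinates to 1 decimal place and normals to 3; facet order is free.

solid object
 facet normal -0.442 -0.885 -0.147
  outer loop
   vertex 2.0 1.5 0.5
   vertex 3.0 0.5 3.5
   vertex 1.0 2.0 0.5
  endloop
 endfacet
 facet normal 0.889 -0.254 -0.381
  outer loop
   vertex 2.0 1.5 0.5
   vertex 3.0 3.5 1.5
   vertex 3.0 0.5 3.5
  endloop
 endfacet
 facet normal -0.692 0.346 0.634
  outer loop
   vertex 1.5 3.0 0.5
   vertex 1.0 2.0 0.5
   vertex 3.0 0.5 3.5
  endloop
 endfacet
 facet normal -0.595 0.446 0.669
  outer loop
   vertex 1.5 3.0 0.5
   vertex 3.0 0.5 3.5
   vertex 3.0 3.5 1.5
  endloop
 endfacet
 facet normal 0.507 0.169 -0.845
  outer loop
   vertex 1.5 3.0 0.5
   vertex 3.0 3.5 1.5
   vertex 2.0 1.5 0.5
  endloop
 endfacet
 facet normal 0.000 0.000 -1.000
  outer loop
   vertex 1.5 3.0 0.5
   vertex 2.0 1.5 0.5
   vertex 1.0 2.0 0.5
  endloop
 endfacet
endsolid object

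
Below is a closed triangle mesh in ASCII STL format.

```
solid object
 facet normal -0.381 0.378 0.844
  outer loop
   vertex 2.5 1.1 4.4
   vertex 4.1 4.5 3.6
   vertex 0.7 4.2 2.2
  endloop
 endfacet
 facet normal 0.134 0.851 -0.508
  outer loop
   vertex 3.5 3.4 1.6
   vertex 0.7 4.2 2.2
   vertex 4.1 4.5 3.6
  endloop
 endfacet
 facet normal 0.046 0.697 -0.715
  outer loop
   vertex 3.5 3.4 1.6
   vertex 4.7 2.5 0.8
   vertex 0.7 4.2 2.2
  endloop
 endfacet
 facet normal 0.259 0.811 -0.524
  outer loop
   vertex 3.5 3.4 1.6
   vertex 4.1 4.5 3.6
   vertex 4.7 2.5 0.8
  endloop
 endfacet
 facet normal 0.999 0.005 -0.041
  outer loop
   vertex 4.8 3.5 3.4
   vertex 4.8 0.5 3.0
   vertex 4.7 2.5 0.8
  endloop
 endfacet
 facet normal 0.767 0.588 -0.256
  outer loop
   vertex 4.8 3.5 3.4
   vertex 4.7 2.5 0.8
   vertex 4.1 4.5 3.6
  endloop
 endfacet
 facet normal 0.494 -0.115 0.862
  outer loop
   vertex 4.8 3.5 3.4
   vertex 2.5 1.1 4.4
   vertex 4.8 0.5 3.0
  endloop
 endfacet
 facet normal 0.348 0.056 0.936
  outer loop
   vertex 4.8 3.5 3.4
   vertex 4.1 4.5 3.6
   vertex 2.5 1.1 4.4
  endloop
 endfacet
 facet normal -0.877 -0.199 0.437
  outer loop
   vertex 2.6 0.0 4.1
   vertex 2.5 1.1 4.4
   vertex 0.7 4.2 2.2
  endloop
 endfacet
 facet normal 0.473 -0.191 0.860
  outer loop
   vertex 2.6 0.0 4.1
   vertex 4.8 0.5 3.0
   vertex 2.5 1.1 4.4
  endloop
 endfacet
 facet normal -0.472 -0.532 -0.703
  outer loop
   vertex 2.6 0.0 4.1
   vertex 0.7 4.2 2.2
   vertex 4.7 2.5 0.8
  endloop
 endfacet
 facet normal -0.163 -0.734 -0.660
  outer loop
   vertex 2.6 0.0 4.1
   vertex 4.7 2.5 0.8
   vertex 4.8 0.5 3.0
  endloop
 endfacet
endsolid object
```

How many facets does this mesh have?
12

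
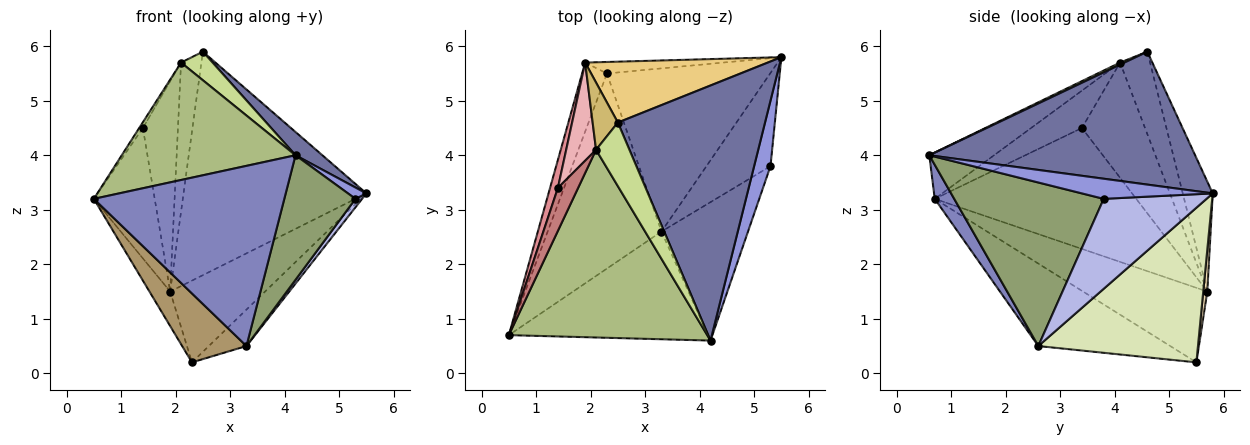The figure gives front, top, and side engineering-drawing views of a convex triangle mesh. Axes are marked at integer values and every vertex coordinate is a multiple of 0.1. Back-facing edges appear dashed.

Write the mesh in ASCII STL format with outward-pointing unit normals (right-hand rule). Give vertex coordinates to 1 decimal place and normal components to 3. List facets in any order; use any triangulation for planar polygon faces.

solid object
 facet normal 0.669 -0.068 0.740
  outer loop
   vertex 2.5 4.6 5.9
   vertex 4.2 0.6 4.0
   vertex 5.5 5.8 3.3
  endloop
 endfacet
 facet normal 0.087 -0.855 -0.511
  outer loop
   vertex 3.3 2.6 0.5
   vertex 4.2 0.6 4.0
   vertex 0.5 0.7 3.2
  endloop
 endfacet
 facet normal 0.772 -0.108 0.627
  outer loop
   vertex 5.3 3.8 3.2
   vertex 5.5 5.8 3.3
   vertex 4.2 0.6 4.0
  endloop
 endfacet
 facet normal 0.813 -0.052 -0.579
  outer loop
   vertex 5.3 3.8 3.2
   vertex 3.3 2.6 0.5
   vertex 5.5 5.8 3.3
  endloop
 endfacet
 facet normal 0.815 -0.388 -0.431
  outer loop
   vertex 5.3 3.8 3.2
   vertex 4.2 0.6 4.0
   vertex 3.3 2.6 0.5
  endloop
 endfacet
 facet normal -0.194 -0.520 0.832
  outer loop
   vertex 2.1 4.1 5.7
   vertex 0.5 0.7 3.2
   vertex 4.2 0.6 4.0
  endloop
 endfacet
 facet normal 0.056 -0.409 0.911
  outer loop
   vertex 2.1 4.1 5.7
   vertex 4.2 0.6 4.0
   vertex 2.5 4.6 5.9
  endloop
 endfacet
 facet normal 0.679 0.160 -0.716
  outer loop
   vertex 2.3 5.5 0.2
   vertex 5.5 5.8 3.3
   vertex 3.3 2.6 0.5
  endloop
 endfacet
 facet normal -0.564 -0.275 -0.779
  outer loop
   vertex 2.3 5.5 0.2
   vertex 3.3 2.6 0.5
   vertex 0.5 0.7 3.2
  endloop
 endfacet
 facet normal -0.803 0.544 0.245
  outer loop
   vertex 1.9 5.7 1.5
   vertex 2.1 4.1 5.7
   vertex 2.5 4.6 5.9
  endloop
 endfacet
 facet normal -0.156 0.953 0.260
  outer loop
   vertex 1.9 5.7 1.5
   vertex 2.5 4.6 5.9
   vertex 5.5 5.8 3.3
  endloop
 endfacet
 facet normal 0.042 0.989 -0.139
  outer loop
   vertex 1.9 5.7 1.5
   vertex 5.5 5.8 3.3
   vertex 2.3 5.5 0.2
  endloop
 endfacet
 facet normal -0.937 0.156 -0.312
  outer loop
   vertex 1.9 5.7 1.5
   vertex 2.3 5.5 0.2
   vertex 0.5 0.7 3.2
  endloop
 endfacet
 facet normal -0.878 0.064 0.475
  outer loop
   vertex 1.4 3.4 4.5
   vertex 0.5 0.7 3.2
   vertex 2.1 4.1 5.7
  endloop
 endfacet
 facet normal -0.955 0.289 0.062
  outer loop
   vertex 1.4 3.4 4.5
   vertex 1.9 5.7 1.5
   vertex 0.5 0.7 3.2
  endloop
 endfacet
 facet normal -0.853 0.474 0.221
  outer loop
   vertex 1.4 3.4 4.5
   vertex 2.1 4.1 5.7
   vertex 1.9 5.7 1.5
  endloop
 endfacet
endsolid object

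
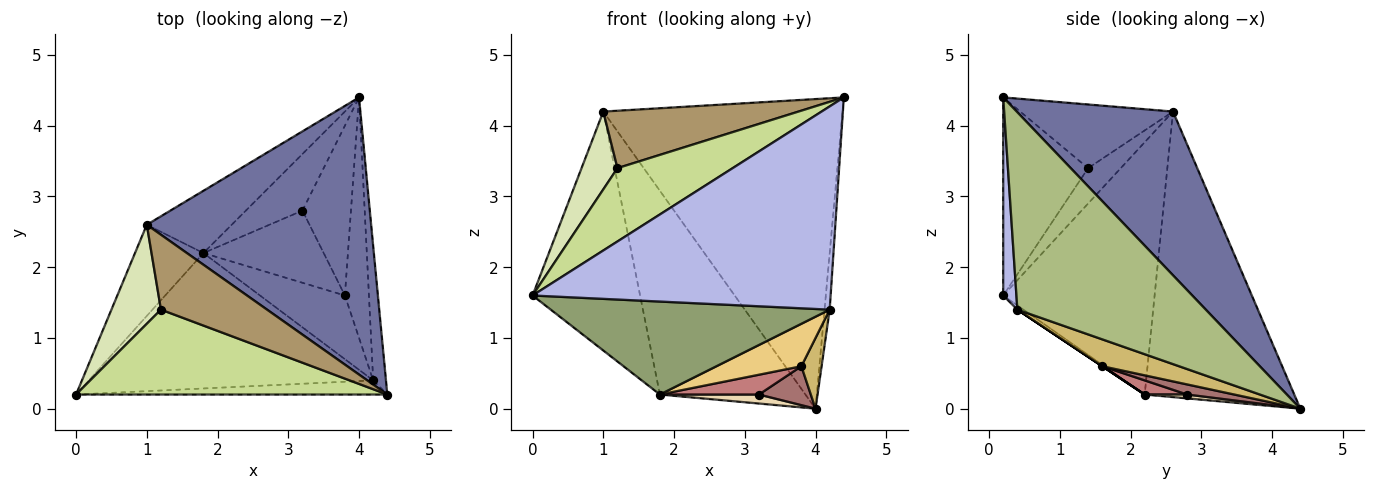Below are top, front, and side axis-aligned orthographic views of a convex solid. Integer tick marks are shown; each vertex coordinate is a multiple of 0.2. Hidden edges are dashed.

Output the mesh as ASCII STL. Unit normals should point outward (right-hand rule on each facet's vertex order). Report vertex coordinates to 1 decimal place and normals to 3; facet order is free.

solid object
 facet normal 0.438 0.670 0.600
  outer loop
   vertex 1.0 2.6 4.2
   vertex 4.4 0.2 4.4
   vertex 4.0 4.4 0.0
  endloop
 endfacet
 facet normal -0.796 0.565 -0.216
  outer loop
   vertex 1.0 2.6 4.2
   vertex 1.8 2.2 0.2
   vertex 0.0 0.2 1.6
  endloop
 endfacet
 facet normal -0.701 0.682 -0.208
  outer loop
   vertex 1.0 2.6 4.2
   vertex 4.0 4.4 0.0
   vertex 1.8 2.2 0.2
  endloop
 endfacet
 facet normal 0.044 -0.997 -0.069
  outer loop
   vertex 4.2 0.4 1.4
   vertex 4.4 0.2 4.4
   vertex 0.0 0.2 1.6
  endloop
 endfacet
 facet normal -0.012 -0.566 -0.824
  outer loop
   vertex 4.2 0.4 1.4
   vertex 0.0 0.2 1.6
   vertex 1.8 2.2 0.2
  endloop
 endfacet
 facet normal 0.998 0.027 -0.065
  outer loop
   vertex 4.2 0.4 1.4
   vertex 4.0 4.4 0.0
   vertex 4.4 0.2 4.4
  endloop
 endfacet
 facet normal -0.434 -0.589 0.682
  outer loop
   vertex 1.2 1.4 3.4
   vertex 0.0 0.2 1.6
   vertex 4.4 0.2 4.4
  endloop
 endfacet
 facet normal -0.490 -0.539 0.686
  outer loop
   vertex 1.2 1.4 3.4
   vertex 1.0 2.6 4.2
   vertex 0.0 0.2 1.6
  endloop
 endfacet
 facet normal -0.430 -0.549 0.717
  outer loop
   vertex 1.2 1.4 3.4
   vertex 4.4 0.2 4.4
   vertex 1.0 2.6 4.2
  endloop
 endfacet
 facet normal 0.731 -0.192 -0.654
  outer loop
   vertex 3.8 1.6 0.6
   vertex 4.0 4.4 0.0
   vertex 4.2 0.4 1.4
  endloop
 endfacet
 facet normal 0.000 -0.555 -0.832
  outer loop
   vertex 3.8 1.6 0.6
   vertex 4.2 0.4 1.4
   vertex 1.8 2.2 0.2
  endloop
 endfacet
 facet normal 0.067 -0.157 -0.985
  outer loop
   vertex 3.2 2.8 0.2
   vertex 1.8 2.2 0.2
   vertex 4.0 4.4 0.0
  endloop
 endfacet
 facet normal 0.199 -0.219 -0.955
  outer loop
   vertex 3.2 2.8 0.2
   vertex 4.0 4.4 0.0
   vertex 3.8 1.6 0.6
  endloop
 endfacet
 facet normal 0.113 -0.263 -0.958
  outer loop
   vertex 3.2 2.8 0.2
   vertex 3.8 1.6 0.6
   vertex 1.8 2.2 0.2
  endloop
 endfacet
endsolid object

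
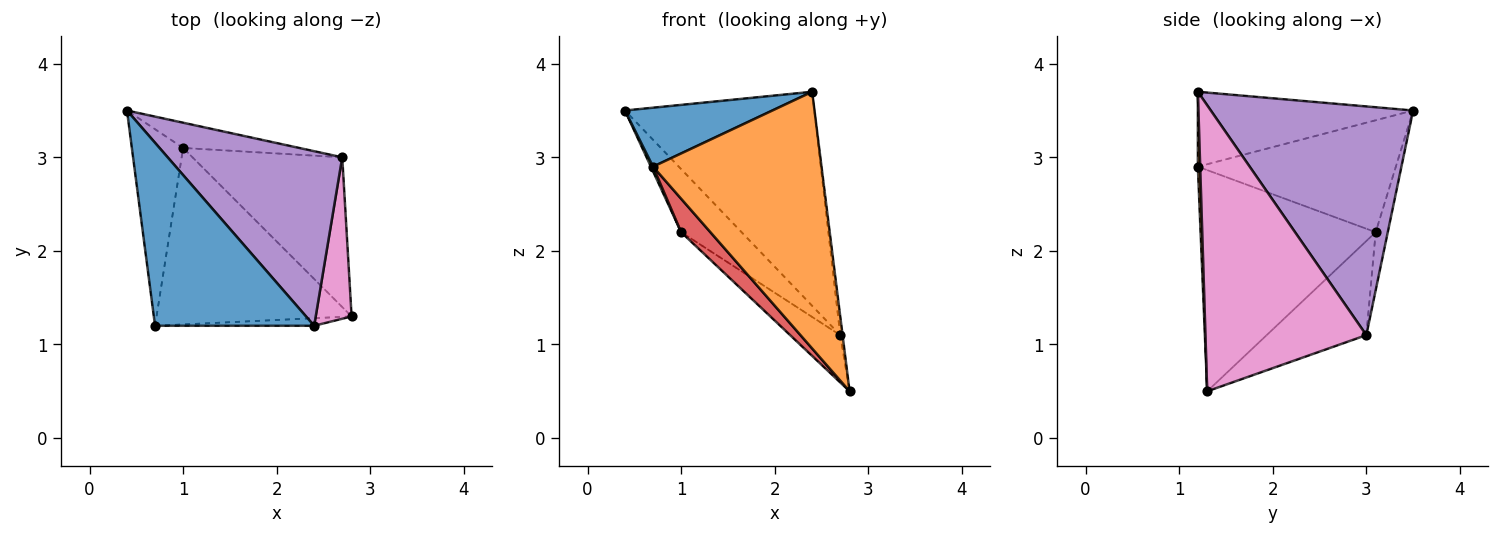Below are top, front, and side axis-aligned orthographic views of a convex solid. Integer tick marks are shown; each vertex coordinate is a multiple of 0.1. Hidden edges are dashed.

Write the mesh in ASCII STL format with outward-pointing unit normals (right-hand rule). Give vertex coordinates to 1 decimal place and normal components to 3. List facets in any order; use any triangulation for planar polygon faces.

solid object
 facet normal -0.409 -0.280 0.869
  outer loop
   vertex 0.7 1.2 2.9
   vertex 2.4 1.2 3.7
   vertex 0.4 3.5 3.5
  endloop
 endfacet
 facet normal 0.014 -0.999 -0.029
  outer loop
   vertex 0.7 1.2 2.9
   vertex 2.8 1.3 0.5
   vertex 2.4 1.2 3.7
  endloop
 endfacet
 facet normal -0.909 -0.010 -0.417
  outer loop
   vertex 0.7 1.2 2.9
   vertex 0.4 3.5 3.5
   vertex 1.0 3.1 2.2
  endloop
 endfacet
 facet normal -0.744 -0.124 -0.656
  outer loop
   vertex 0.7 1.2 2.9
   vertex 1.0 3.1 2.2
   vertex 2.8 1.3 0.5
  endloop
 endfacet
 facet normal 0.638 0.597 0.487
  outer loop
   vertex 2.7 3.0 1.1
   vertex 0.4 3.5 3.5
   vertex 2.4 1.2 3.7
  endloop
 endfacet
 facet normal -0.183 0.913 -0.365
  outer loop
   vertex 2.7 3.0 1.1
   vertex 1.0 3.1 2.2
   vertex 0.4 3.5 3.5
  endloop
 endfacet
 facet normal 0.992 0.014 0.124
  outer loop
   vertex 2.7 3.0 1.1
   vertex 2.4 1.2 3.7
   vertex 2.8 1.3 0.5
  endloop
 endfacet
 facet normal -0.514 0.258 -0.818
  outer loop
   vertex 2.7 3.0 1.1
   vertex 2.8 1.3 0.5
   vertex 1.0 3.1 2.2
  endloop
 endfacet
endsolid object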